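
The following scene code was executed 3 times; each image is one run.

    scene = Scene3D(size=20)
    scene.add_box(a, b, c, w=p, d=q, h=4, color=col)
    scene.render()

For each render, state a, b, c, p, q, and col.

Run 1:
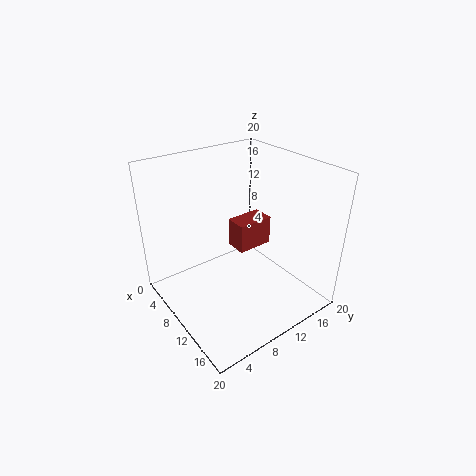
a = 8.5
b = 9.5
c = 8.5
p = 3
q = 5
col = 'brown'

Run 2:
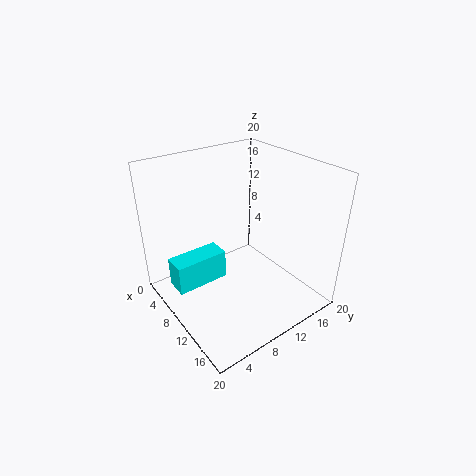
a = 7.5
b = 0.5
c = 5
p = 3
q = 7
col = 'cyan'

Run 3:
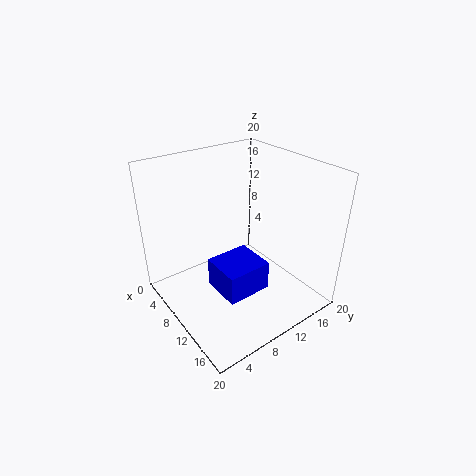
a = 10
b = 5
c = 4.5
p = 5.5
q = 6
col = 'blue'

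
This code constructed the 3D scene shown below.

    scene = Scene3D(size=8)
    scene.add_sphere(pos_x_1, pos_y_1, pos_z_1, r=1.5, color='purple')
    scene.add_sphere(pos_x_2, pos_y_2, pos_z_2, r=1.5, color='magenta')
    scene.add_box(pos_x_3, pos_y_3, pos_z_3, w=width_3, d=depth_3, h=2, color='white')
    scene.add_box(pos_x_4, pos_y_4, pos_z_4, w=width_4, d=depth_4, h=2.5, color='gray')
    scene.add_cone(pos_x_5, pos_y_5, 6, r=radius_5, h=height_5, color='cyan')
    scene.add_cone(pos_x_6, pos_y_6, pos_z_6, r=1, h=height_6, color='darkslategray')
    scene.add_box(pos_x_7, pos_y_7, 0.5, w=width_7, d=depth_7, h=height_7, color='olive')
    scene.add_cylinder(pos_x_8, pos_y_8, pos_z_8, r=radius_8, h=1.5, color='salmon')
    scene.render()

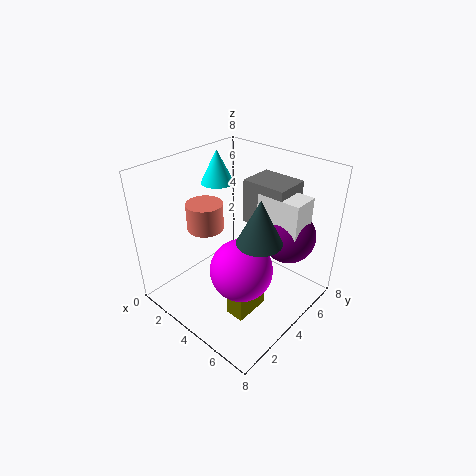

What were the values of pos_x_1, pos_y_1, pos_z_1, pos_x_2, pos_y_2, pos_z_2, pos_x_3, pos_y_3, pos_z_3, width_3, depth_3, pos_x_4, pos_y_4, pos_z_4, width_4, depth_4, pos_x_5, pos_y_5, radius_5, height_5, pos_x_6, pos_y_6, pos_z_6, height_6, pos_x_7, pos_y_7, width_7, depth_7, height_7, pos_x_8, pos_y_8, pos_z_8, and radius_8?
pos_x_1 = 6, pos_y_1 = 6, pos_z_1 = 4, pos_x_2 = 6, pos_y_2 = 2, pos_z_2 = 4, pos_x_3 = 4.5, pos_y_3 = 5, pos_z_3 = 4.5, width_3 = 2.5, depth_3 = 1.5, pos_x_4 = 3.5, pos_y_4 = 5, pos_z_4 = 4.5, width_4 = 2.5, depth_4 = 2, pos_x_5 = 1, pos_y_5 = 5.5, radius_5 = 1, height_5 = 2, pos_x_6 = 7, pos_y_6 = 2, pos_z_6 = 6, height_6 = 2, pos_x_7 = 5, pos_y_7 = 2, width_7 = 1, depth_7 = 2, height_7 = 1.5, pos_x_8 = 2.5, pos_y_8 = 3, pos_z_8 = 4.5, radius_8 = 1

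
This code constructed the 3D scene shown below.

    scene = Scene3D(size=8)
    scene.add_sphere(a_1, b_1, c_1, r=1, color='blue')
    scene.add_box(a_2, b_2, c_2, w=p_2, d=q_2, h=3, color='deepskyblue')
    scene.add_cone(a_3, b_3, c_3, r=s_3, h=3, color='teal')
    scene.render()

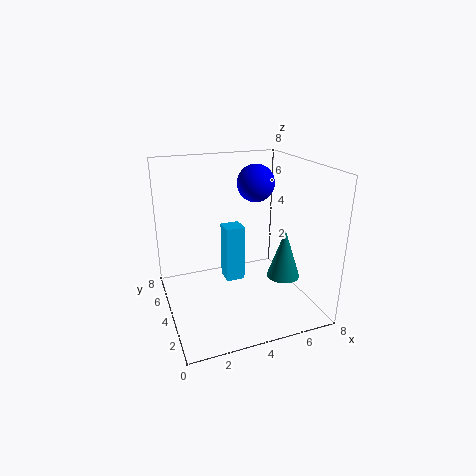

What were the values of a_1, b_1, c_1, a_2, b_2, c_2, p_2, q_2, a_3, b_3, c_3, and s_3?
a_1 = 5
b_1 = 4
c_1 = 7
a_2 = 3
b_2 = 3
c_2 = 2
p_2 = 1
q_2 = 1
a_3 = 7
b_3 = 4
c_3 = 1
s_3 = 1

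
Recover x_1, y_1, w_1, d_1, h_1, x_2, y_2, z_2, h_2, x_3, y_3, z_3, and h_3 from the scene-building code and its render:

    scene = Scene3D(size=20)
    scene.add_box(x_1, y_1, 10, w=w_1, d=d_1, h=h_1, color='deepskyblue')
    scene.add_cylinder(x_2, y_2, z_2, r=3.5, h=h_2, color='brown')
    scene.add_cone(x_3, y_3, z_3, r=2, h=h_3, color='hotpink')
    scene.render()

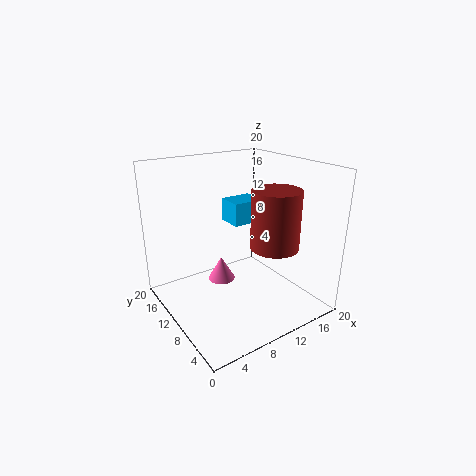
x_1 = 12; y_1 = 13.5; w_1 = 5; d_1 = 4; h_1 = 3.5; x_2 = 15; y_2 = 8; z_2 = 8; h_2 = 8.5; x_3 = 9; y_3 = 13; z_3 = 2.5; h_3 = 3.5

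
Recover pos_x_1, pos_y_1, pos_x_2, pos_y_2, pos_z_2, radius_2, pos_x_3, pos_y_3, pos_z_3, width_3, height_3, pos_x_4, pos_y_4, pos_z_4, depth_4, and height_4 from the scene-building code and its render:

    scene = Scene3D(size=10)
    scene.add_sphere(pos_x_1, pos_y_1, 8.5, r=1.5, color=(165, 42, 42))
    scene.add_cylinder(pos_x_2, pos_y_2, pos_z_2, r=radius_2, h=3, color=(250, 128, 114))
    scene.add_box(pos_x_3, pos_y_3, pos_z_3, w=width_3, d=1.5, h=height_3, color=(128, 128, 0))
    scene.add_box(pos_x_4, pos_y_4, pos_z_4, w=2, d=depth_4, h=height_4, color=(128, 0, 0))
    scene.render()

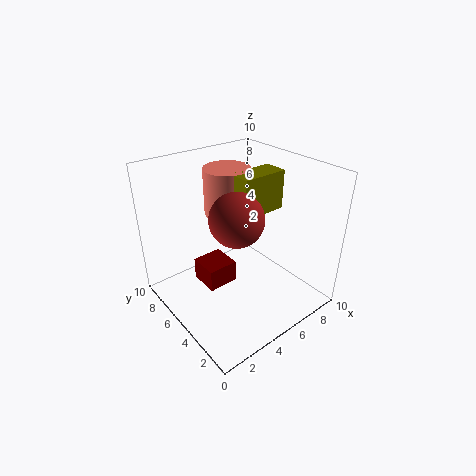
pos_x_1 = 2.5; pos_y_1 = 2; pos_x_2 = 4.5; pos_y_2 = 5.5; pos_z_2 = 7; radius_2 = 1.5; pos_x_3 = 4; pos_y_3 = 3; pos_z_3 = 7.5; width_3 = 3; height_3 = 2.5; pos_x_4 = 2; pos_y_4 = 4; pos_z_4 = 2.5; depth_4 = 2; height_4 = 1.5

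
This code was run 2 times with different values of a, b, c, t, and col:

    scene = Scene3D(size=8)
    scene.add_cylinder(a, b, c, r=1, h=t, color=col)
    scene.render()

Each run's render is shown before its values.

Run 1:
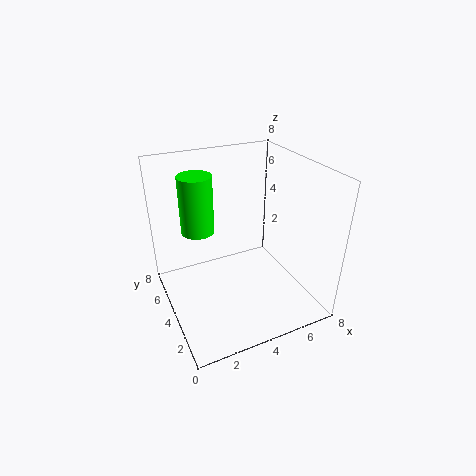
a = 2.5
b = 6.5
c = 3.5
t = 3.5
col = 'lime'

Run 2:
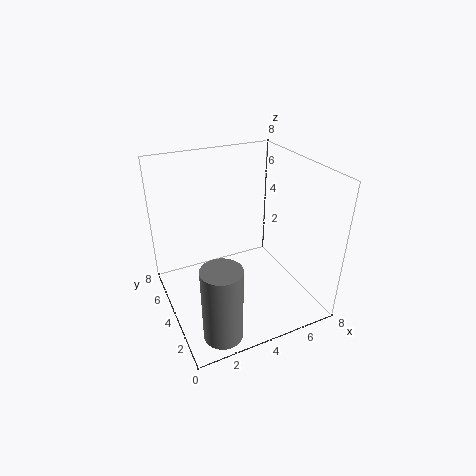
a = 1.75
b = 1
c = 0.5
t = 4
col = 'gray'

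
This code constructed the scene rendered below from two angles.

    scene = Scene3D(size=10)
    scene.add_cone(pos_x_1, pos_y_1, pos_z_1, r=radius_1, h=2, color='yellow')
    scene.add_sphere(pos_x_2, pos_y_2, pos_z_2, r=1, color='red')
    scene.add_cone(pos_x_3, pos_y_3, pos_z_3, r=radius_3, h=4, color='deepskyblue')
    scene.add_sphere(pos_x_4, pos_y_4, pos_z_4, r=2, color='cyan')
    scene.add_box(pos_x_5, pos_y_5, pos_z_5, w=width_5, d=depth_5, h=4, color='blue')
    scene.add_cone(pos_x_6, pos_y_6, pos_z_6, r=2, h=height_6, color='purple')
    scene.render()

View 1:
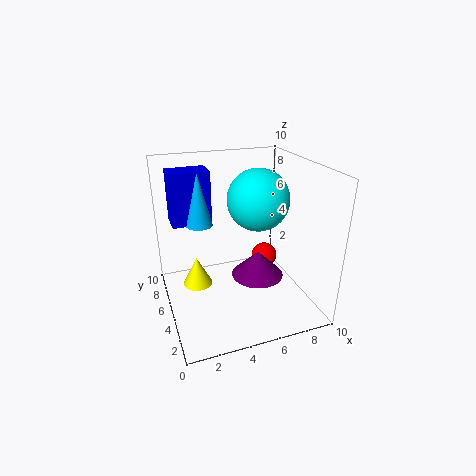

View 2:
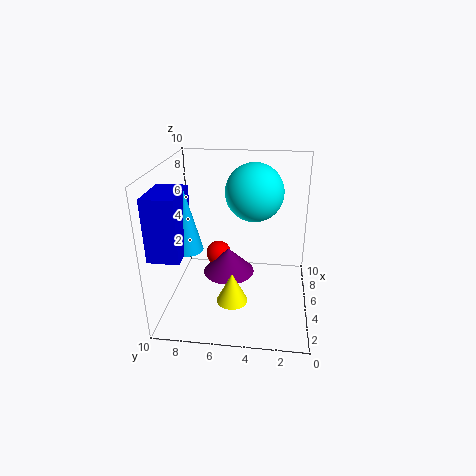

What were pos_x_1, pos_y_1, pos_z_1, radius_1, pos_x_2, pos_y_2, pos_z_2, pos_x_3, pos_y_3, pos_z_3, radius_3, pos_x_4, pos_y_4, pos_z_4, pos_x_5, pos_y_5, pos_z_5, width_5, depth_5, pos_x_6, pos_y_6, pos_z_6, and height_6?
pos_x_1 = 2, pos_y_1 = 5, pos_z_1 = 2, radius_1 = 1, pos_x_2 = 8, pos_y_2 = 7, pos_z_2 = 2, pos_x_3 = 3, pos_y_3 = 8, pos_z_3 = 5, radius_3 = 1, pos_x_4 = 6, pos_y_4 = 4, pos_z_4 = 8, pos_x_5 = 1, pos_y_5 = 8, pos_z_5 = 5, width_5 = 3, depth_5 = 2, pos_x_6 = 7, pos_y_6 = 6, pos_z_6 = 1, height_6 = 2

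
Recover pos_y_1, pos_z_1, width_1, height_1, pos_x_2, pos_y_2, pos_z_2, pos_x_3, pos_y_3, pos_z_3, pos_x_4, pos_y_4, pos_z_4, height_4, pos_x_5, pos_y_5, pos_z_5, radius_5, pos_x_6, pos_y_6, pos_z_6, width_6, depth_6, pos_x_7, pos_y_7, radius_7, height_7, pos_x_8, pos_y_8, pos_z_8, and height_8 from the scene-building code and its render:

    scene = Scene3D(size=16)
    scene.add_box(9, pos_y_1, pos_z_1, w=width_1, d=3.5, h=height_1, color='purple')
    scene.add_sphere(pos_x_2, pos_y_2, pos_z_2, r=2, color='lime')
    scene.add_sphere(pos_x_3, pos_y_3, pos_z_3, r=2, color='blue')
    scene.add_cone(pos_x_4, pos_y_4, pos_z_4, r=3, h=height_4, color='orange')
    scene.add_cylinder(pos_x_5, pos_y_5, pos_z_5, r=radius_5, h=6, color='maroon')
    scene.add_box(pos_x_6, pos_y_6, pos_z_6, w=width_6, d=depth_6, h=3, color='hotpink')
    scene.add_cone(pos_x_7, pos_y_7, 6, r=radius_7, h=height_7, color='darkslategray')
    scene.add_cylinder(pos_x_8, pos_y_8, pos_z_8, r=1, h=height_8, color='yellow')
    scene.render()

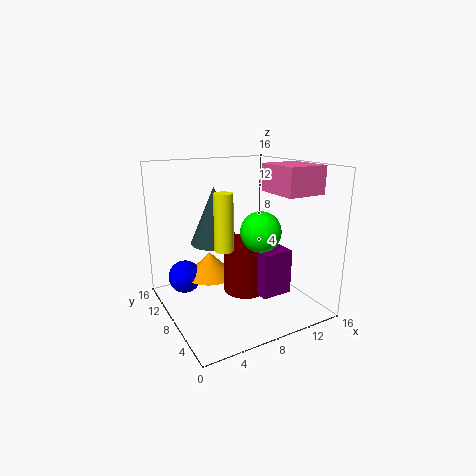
pos_y_1 = 4; pos_z_1 = 2; width_1 = 3.5; height_1 = 5; pos_x_2 = 8; pos_y_2 = 3.5; pos_z_2 = 10; pos_x_3 = 3.5; pos_y_3 = 13.5; pos_z_3 = 2; pos_x_4 = 6.5; pos_y_4 = 12.5; pos_z_4 = 2; height_4 = 3; pos_x_5 = 9; pos_y_5 = 8; pos_z_5 = 1.5; radius_5 = 2.5; pos_x_6 = 11; pos_y_6 = 3; pos_z_6 = 13; width_6 = 4.5; depth_6 = 5; pos_x_7 = 7.5; pos_y_7 = 13; radius_7 = 3; height_7 = 7; pos_x_8 = 5.5; pos_y_8 = 6.5; pos_z_8 = 7.5; height_8 = 6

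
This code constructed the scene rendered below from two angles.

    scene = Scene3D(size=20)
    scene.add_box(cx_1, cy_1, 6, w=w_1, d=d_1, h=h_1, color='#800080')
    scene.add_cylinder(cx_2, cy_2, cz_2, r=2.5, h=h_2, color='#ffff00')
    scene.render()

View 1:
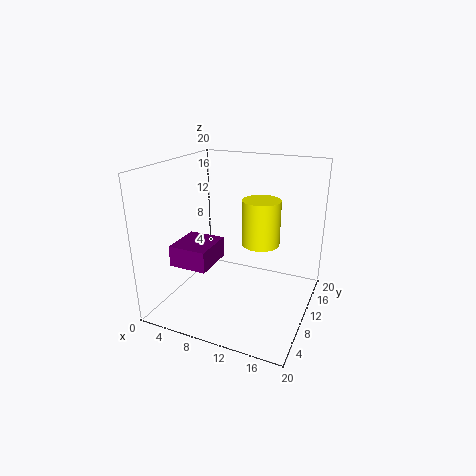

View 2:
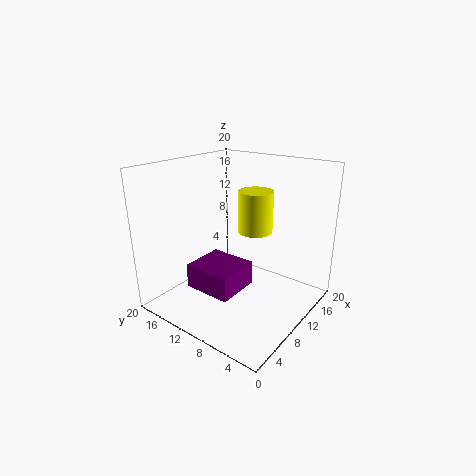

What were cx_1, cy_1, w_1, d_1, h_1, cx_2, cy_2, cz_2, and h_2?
cx_1 = 1.5
cy_1 = 5.5
w_1 = 5.5
d_1 = 6
h_1 = 3
cx_2 = 13.5
cy_2 = 9.5
cz_2 = 10
h_2 = 6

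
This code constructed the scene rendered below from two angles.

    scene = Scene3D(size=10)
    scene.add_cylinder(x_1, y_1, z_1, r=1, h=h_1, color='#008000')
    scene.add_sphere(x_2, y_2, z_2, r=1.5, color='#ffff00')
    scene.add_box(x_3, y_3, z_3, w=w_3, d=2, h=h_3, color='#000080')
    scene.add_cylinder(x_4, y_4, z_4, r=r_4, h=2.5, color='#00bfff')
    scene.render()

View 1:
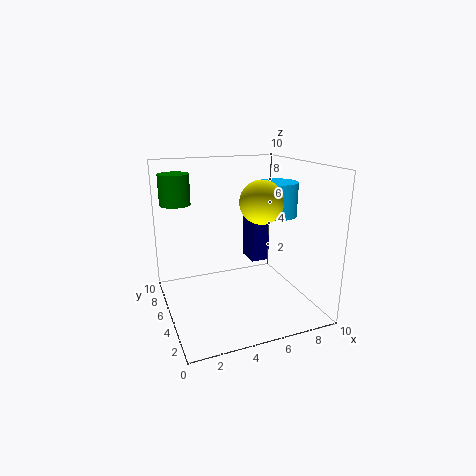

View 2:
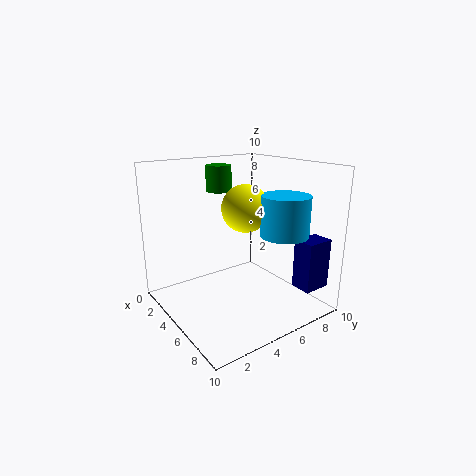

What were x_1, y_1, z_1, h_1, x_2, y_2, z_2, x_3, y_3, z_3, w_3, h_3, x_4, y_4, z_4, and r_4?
x_1 = 1
y_1 = 6
z_1 = 7.5
h_1 = 2
x_2 = 6.5
y_2 = 4.5
z_2 = 7.5
x_3 = 7.5
y_3 = 8
z_3 = 1.5
w_3 = 1.5
h_3 = 3.5
x_4 = 8.5
y_4 = 6
z_4 = 6
r_4 = 1.5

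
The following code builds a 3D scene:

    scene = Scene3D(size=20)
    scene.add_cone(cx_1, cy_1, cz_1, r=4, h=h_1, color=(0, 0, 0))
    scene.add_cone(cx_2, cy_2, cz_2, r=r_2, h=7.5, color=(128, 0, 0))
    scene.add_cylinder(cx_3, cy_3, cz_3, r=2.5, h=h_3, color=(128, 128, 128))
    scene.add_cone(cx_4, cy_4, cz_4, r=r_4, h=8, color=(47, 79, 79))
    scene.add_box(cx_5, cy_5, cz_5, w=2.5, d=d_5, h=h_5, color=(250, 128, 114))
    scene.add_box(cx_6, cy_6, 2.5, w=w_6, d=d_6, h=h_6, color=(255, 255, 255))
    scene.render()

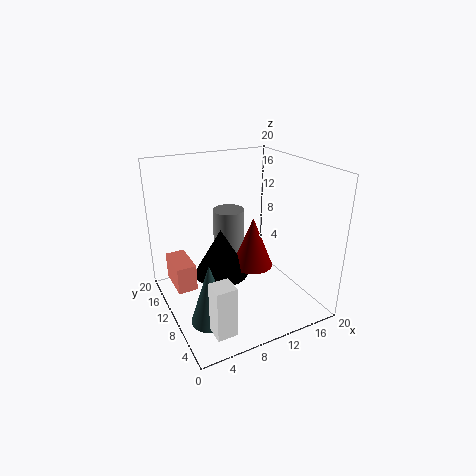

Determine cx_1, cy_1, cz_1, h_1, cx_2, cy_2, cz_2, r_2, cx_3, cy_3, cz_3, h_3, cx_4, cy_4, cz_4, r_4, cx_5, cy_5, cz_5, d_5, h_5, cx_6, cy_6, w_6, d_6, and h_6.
cx_1 = 8.5, cy_1 = 12.5, cz_1 = 3.5, h_1 = 7, cx_2 = 13, cy_2 = 11, cz_2 = 4.5, r_2 = 3, cx_3 = 12, cy_3 = 17, cz_3 = 3, h_3 = 8.5, cx_4 = 3.5, cy_4 = 5, cz_4 = 2, r_4 = 2.5, cx_5 = 0.5, cy_5 = 8, cz_5 = 5, d_5 = 5, h_5 = 3.5, cx_6 = 2.5, cy_6 = 0.5, w_6 = 2.5, d_6 = 2.5, h_6 = 6.5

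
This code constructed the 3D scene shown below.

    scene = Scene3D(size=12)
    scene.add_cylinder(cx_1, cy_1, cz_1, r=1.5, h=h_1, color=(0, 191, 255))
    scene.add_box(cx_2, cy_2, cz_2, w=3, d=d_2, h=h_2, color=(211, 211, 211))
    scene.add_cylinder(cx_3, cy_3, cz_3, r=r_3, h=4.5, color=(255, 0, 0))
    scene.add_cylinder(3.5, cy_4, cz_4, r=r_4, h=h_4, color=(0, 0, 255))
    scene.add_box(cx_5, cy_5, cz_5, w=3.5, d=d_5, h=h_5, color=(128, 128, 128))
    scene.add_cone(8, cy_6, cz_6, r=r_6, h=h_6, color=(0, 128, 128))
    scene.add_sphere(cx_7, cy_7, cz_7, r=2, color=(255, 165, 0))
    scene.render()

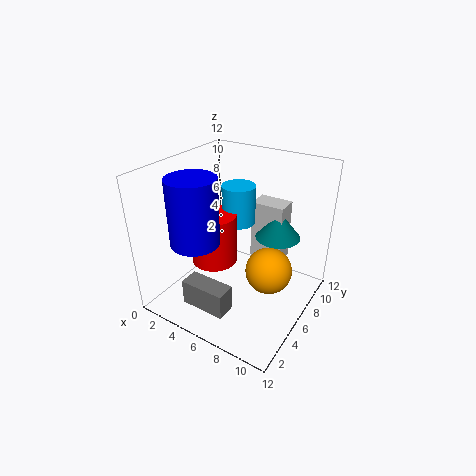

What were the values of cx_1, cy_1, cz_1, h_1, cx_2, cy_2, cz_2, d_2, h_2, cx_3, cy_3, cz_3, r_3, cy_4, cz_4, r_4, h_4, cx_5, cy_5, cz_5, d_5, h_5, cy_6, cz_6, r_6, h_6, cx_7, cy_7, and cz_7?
cx_1 = 4.5
cy_1 = 8.5
cz_1 = 6
h_1 = 3.5
cx_2 = 5.5
cy_2 = 9
cz_2 = 2.5
d_2 = 2
h_2 = 5.5
cx_3 = 3.5
cy_3 = 6
cz_3 = 3
r_3 = 2
cy_4 = 3.5
cz_4 = 6
r_4 = 2
h_4 = 5.5
cx_5 = 4.5
cy_5 = 0.5
cz_5 = 2.5
d_5 = 1.5
h_5 = 2
cy_6 = 9.5
cz_6 = 5
r_6 = 2
h_6 = 2.5
cx_7 = 8.5
cy_7 = 7
cz_7 = 3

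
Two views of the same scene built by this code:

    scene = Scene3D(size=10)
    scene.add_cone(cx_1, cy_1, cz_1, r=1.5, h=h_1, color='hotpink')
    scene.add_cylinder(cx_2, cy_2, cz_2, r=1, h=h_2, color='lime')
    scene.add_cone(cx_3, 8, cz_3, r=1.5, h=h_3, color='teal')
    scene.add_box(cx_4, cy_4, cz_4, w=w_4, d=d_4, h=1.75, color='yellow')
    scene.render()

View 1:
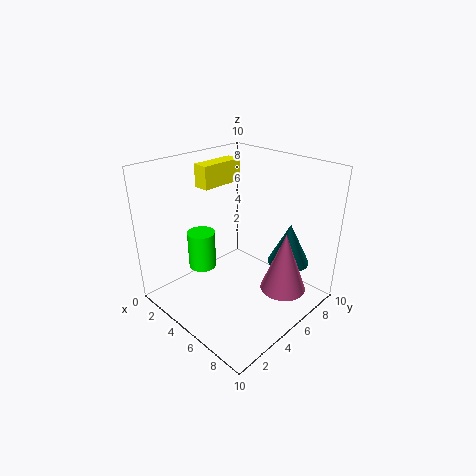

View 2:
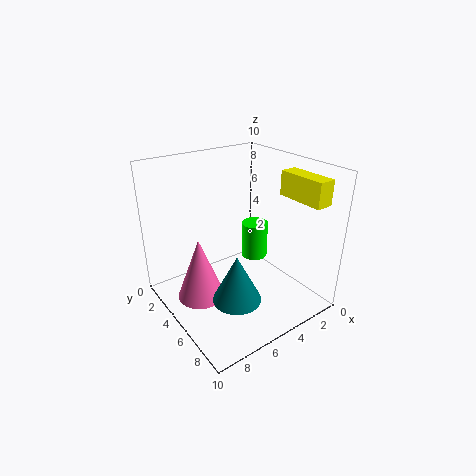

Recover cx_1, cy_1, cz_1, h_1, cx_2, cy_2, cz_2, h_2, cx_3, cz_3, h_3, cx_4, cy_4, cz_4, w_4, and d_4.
cx_1 = 8.5; cy_1 = 5.75; cz_1 = 2.25; h_1 = 4; cx_2 = 2.5; cy_2 = 3.75; cz_2 = 2.25; h_2 = 2.75; cx_3 = 7.25; cz_3 = 2.75; h_3 = 3; cx_4 = 0.25; cy_4 = 5.25; cz_4 = 7.5; w_4 = 1.25; d_4 = 3.5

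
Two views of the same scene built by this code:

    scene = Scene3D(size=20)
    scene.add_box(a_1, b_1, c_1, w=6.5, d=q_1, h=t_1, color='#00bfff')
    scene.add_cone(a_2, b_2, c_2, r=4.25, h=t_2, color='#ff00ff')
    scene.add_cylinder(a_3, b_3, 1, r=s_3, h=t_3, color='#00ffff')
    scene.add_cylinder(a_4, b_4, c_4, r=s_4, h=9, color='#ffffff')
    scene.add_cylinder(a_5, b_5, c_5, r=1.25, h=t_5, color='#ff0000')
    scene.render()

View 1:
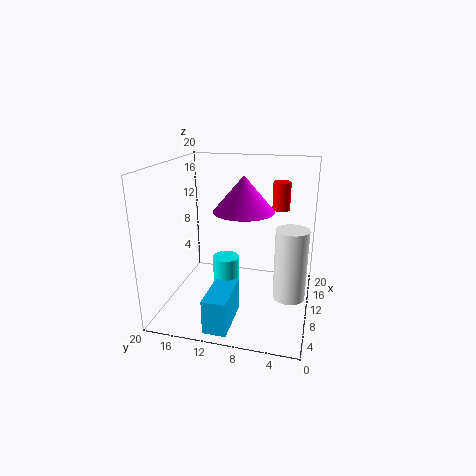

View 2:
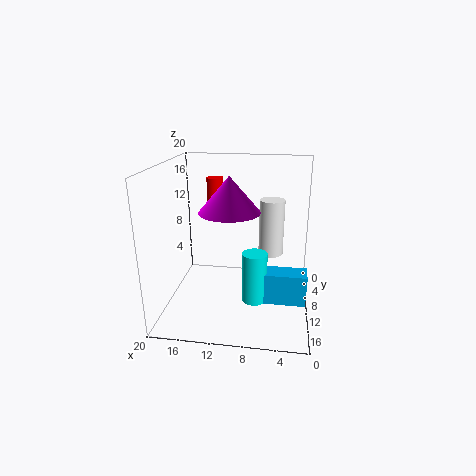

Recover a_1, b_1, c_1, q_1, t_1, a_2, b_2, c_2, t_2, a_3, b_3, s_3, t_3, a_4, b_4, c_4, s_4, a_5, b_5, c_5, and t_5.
a_1 = 0.25
b_1 = 9
c_1 = 1
q_1 = 3
t_1 = 4.5
a_2 = 11.25
b_2 = 9.5
c_2 = 13.5
t_2 = 5
a_3 = 7.5
b_3 = 11
s_3 = 1.75
t_3 = 7.25
a_4 = 5.75
b_4 = 2.25
c_4 = 4.5
s_4 = 2
a_5 = 14.25
b_5 = 4.75
c_5 = 13.25
t_5 = 4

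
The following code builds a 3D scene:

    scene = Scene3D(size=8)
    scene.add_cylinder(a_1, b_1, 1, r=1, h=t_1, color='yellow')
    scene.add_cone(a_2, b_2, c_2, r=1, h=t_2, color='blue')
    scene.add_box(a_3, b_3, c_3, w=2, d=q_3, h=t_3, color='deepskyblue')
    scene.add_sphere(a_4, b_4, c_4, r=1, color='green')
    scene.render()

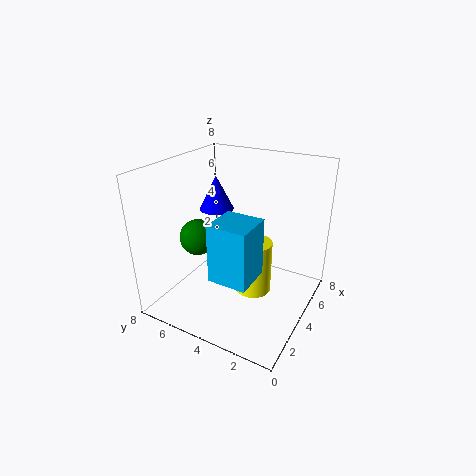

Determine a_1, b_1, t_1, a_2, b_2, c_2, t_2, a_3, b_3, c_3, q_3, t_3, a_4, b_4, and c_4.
a_1 = 4, b_1 = 3, t_1 = 3, a_2 = 5, b_2 = 6, c_2 = 5, t_2 = 2, a_3 = 1, b_3 = 2, c_3 = 3, q_3 = 2, t_3 = 3, a_4 = 3, b_4 = 6, c_4 = 4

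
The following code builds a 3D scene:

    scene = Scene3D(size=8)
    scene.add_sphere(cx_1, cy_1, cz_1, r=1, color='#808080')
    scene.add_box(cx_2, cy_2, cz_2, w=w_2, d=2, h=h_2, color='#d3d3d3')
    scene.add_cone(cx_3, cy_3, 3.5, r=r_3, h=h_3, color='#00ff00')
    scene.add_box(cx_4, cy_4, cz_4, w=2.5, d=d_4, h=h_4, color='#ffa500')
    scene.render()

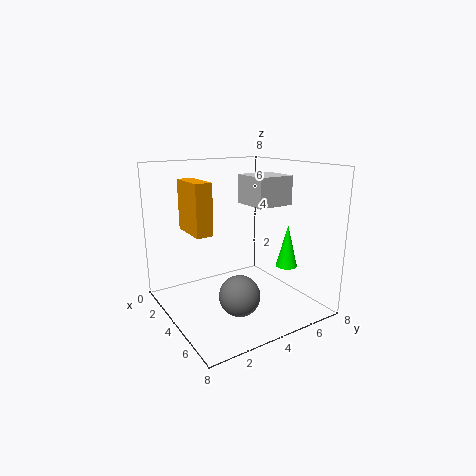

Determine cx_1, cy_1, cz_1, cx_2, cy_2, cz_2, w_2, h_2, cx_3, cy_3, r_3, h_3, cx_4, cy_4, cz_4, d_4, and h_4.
cx_1 = 6.5, cy_1 = 2.5, cz_1 = 2, cx_2 = 4, cy_2 = 4, cz_2 = 6, w_2 = 2, h_2 = 1.5, cx_3 = 7.5, cy_3 = 4.5, r_3 = 0.5, h_3 = 2, cx_4 = 0.5, cy_4 = 2, cz_4 = 4, d_4 = 1, h_4 = 3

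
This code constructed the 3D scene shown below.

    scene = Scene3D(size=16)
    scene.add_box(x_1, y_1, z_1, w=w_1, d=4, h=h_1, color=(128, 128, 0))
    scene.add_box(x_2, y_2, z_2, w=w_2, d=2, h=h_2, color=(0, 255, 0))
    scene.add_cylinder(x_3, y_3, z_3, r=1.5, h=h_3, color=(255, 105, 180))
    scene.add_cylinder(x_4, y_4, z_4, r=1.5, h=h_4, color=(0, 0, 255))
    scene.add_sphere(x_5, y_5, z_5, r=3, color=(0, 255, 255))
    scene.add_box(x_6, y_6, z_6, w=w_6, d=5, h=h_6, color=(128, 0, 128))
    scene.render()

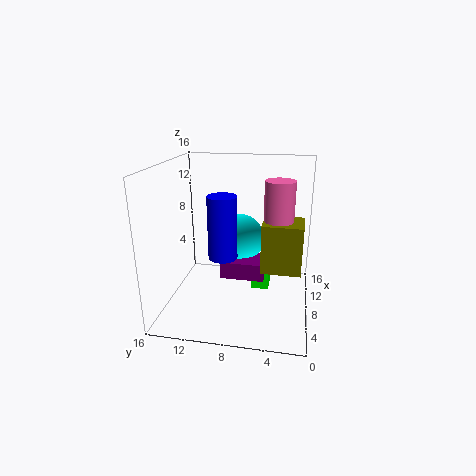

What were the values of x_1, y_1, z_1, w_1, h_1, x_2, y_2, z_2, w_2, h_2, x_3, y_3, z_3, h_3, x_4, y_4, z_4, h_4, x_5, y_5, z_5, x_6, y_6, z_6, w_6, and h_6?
x_1 = 4, y_1 = 1, z_1 = 6, w_1 = 3.5, h_1 = 5, x_2 = 8.5, y_2 = 4.5, z_2 = 1.5, w_2 = 2.5, h_2 = 2, x_3 = 6, y_3 = 3.5, z_3 = 7, h_3 = 8, x_4 = 5, y_4 = 9, z_4 = 7, h_4 = 6.5, x_5 = 11.5, y_5 = 8.5, z_5 = 6.5, x_6 = 7.5, y_6 = 5, z_6 = 3, w_6 = 3.5, h_6 = 2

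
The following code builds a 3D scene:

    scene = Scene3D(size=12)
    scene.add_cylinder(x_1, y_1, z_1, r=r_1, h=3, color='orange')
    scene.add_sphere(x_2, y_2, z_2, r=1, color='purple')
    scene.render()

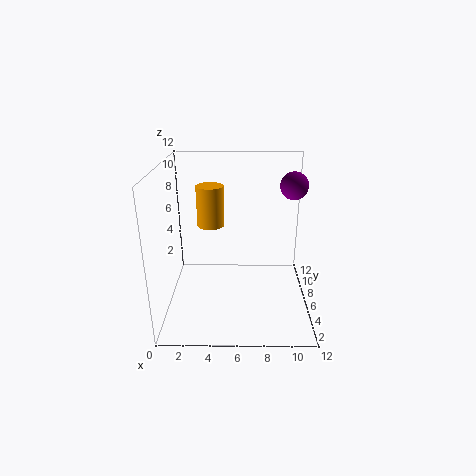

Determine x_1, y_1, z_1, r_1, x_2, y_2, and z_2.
x_1 = 4; y_1 = 4; z_1 = 8; r_1 = 1; x_2 = 10; y_2 = 4; z_2 = 11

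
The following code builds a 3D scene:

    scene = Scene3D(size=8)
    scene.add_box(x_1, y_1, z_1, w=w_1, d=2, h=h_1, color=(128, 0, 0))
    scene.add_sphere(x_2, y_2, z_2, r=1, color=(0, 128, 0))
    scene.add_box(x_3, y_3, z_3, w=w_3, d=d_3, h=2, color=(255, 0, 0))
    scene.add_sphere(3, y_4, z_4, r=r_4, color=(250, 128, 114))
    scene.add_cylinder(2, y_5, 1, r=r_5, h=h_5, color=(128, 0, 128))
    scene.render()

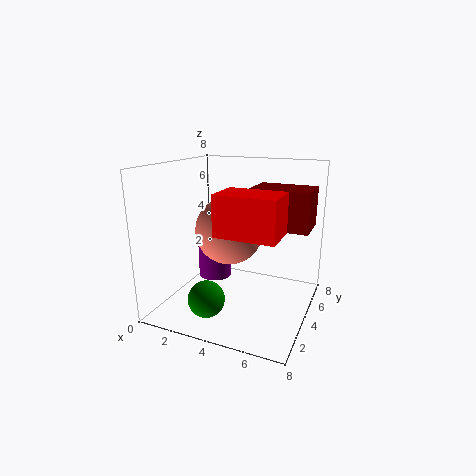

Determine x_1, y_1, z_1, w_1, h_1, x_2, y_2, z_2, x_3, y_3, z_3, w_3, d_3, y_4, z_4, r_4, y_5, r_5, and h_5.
x_1 = 5; y_1 = 3; z_1 = 5; w_1 = 3; h_1 = 2; x_2 = 3; y_2 = 2; z_2 = 1; x_3 = 4; y_3 = 1; z_3 = 5; w_3 = 3; d_3 = 2; y_4 = 5; z_4 = 4; r_4 = 2; y_5 = 5; r_5 = 1; h_5 = 2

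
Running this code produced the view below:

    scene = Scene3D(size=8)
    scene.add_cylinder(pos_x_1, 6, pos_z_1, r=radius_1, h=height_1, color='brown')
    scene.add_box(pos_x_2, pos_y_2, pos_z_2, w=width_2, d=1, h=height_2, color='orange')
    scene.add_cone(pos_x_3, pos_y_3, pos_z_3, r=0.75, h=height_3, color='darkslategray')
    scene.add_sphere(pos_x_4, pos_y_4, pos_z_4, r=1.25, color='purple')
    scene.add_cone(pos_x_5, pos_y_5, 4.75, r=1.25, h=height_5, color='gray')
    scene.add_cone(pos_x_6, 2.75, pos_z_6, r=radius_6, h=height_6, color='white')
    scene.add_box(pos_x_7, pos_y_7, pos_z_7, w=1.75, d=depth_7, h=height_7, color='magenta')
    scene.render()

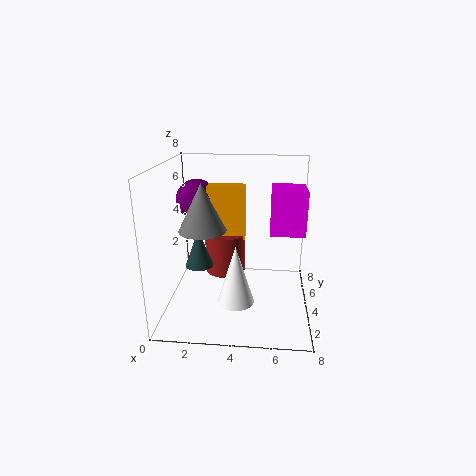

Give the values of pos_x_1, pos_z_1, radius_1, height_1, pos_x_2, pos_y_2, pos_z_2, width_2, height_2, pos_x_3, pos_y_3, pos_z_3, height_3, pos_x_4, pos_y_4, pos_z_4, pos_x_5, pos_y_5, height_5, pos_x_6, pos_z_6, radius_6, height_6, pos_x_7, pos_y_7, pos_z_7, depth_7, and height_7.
pos_x_1 = 3, pos_z_1 = 1, radius_1 = 1.25, height_1 = 2.5, pos_x_2 = 2, pos_y_2 = 5.5, pos_z_2 = 3.25, width_2 = 2.25, height_2 = 3.25, pos_x_3 = 2, pos_y_3 = 3, pos_z_3 = 2.75, height_3 = 2, pos_x_4 = 1.25, pos_y_4 = 6.25, pos_z_4 = 5.5, pos_x_5 = 2.25, pos_y_5 = 3, height_5 = 2.5, pos_x_6 = 4, pos_z_6 = 0.75, radius_6 = 1, height_6 = 3.25, pos_x_7 = 5.75, pos_y_7 = 2.5, pos_z_7 = 4.75, depth_7 = 2, height_7 = 2.25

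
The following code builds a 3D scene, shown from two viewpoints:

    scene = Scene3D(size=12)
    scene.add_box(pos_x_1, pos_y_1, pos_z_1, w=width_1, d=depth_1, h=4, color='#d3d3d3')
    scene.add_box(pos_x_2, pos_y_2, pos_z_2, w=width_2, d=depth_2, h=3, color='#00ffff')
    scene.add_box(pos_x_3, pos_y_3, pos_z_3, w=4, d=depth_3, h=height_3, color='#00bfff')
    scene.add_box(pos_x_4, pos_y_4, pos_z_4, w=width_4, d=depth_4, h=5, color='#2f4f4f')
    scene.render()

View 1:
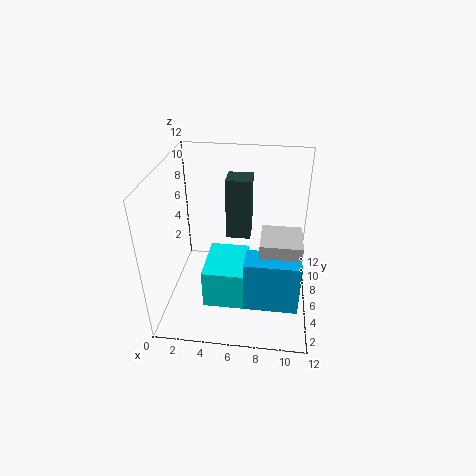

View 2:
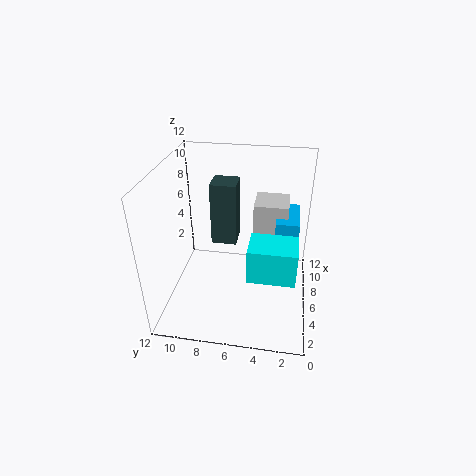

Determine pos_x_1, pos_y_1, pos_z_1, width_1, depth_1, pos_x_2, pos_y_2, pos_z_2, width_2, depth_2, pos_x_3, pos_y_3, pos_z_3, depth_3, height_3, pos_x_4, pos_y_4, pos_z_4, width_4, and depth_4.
pos_x_1 = 8; pos_y_1 = 2; pos_z_1 = 4; width_1 = 3; depth_1 = 3; pos_x_2 = 4; pos_y_2 = 1; pos_z_2 = 3; width_2 = 3; depth_2 = 4; pos_x_3 = 7; pos_y_3 = 1; pos_z_3 = 3; depth_3 = 2; height_3 = 4; pos_x_4 = 5; pos_y_4 = 6; pos_z_4 = 6; width_4 = 2; depth_4 = 2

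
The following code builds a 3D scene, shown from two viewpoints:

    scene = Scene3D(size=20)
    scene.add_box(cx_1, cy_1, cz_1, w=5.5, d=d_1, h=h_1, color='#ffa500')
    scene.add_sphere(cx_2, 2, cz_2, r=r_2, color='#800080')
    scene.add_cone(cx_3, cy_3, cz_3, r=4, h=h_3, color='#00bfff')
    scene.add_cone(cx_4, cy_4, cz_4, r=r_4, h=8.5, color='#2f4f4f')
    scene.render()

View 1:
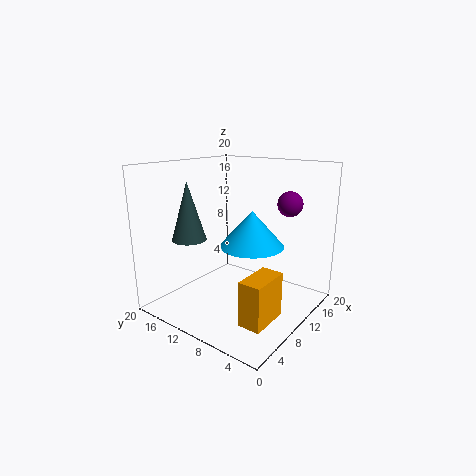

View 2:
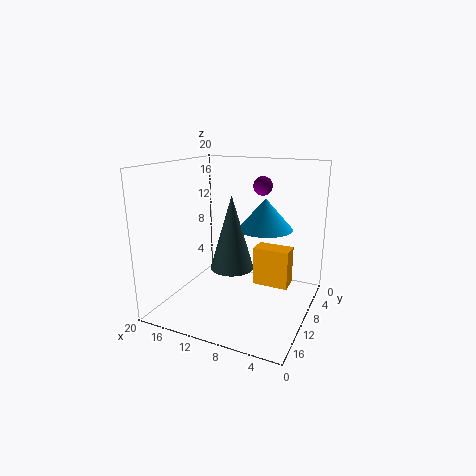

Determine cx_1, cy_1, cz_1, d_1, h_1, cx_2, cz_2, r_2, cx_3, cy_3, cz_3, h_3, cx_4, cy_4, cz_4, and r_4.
cx_1 = 4
cy_1 = 2.5
cz_1 = 1
d_1 = 3
h_1 = 6
cx_2 = 9.5
cz_2 = 16
r_2 = 1.5
cx_3 = 7.5
cy_3 = 6
cz_3 = 10.5
h_3 = 4.5
cx_4 = 7.5
cy_4 = 17
cz_4 = 9
r_4 = 2.5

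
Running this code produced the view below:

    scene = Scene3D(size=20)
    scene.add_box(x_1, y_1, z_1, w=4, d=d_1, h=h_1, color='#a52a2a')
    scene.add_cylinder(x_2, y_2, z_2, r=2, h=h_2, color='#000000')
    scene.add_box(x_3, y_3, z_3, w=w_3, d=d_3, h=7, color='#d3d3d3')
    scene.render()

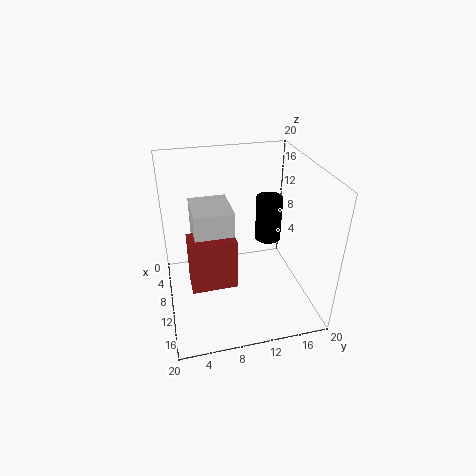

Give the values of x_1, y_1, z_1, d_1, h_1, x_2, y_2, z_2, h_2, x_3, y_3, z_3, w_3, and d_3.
x_1 = 8, y_1 = 3, z_1 = 3, d_1 = 6.5, h_1 = 7.5, x_2 = 5.5, y_2 = 16, z_2 = 6.5, h_2 = 7, x_3 = 4, y_3 = 4, z_3 = 7, w_3 = 6.5, d_3 = 5.5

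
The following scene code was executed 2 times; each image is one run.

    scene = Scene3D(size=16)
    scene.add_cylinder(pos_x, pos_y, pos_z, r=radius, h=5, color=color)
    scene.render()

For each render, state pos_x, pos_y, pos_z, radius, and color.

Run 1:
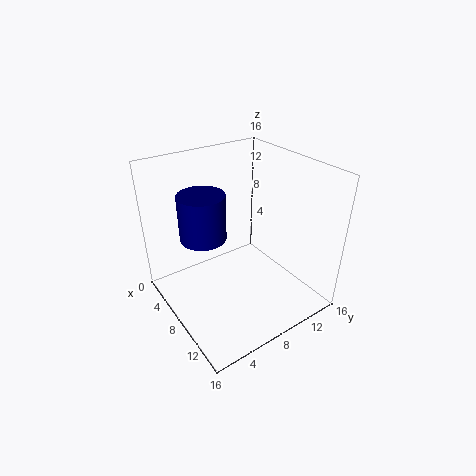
pos_x = 6.5; pos_y = 4.5; pos_z = 8.5; radius = 2.5; color = 'navy'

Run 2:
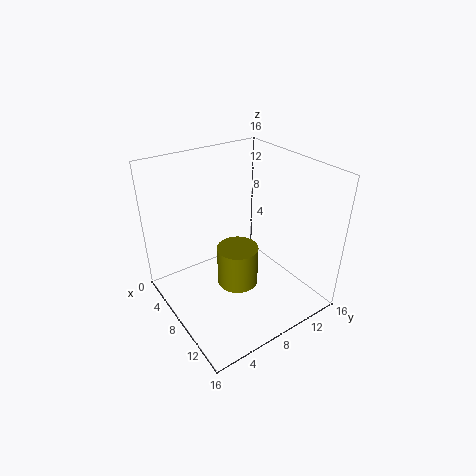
pos_x = 6.5; pos_y = 9; pos_z = 0.5; radius = 2.5; color = 'olive'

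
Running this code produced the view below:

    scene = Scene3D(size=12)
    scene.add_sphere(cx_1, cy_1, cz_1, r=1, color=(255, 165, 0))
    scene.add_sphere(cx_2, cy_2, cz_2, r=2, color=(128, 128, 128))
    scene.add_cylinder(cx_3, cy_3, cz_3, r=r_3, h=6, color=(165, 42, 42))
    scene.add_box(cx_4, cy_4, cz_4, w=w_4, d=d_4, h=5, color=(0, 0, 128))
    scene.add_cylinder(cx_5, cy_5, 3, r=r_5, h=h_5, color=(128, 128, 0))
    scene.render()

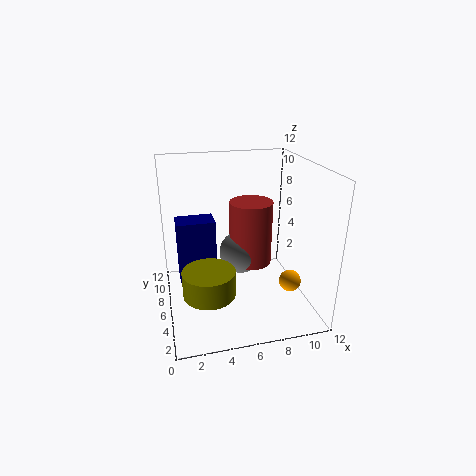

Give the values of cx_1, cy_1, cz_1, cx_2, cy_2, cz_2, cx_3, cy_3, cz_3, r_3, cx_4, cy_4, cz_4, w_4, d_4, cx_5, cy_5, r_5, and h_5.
cx_1 = 11
cy_1 = 6
cz_1 = 1
cx_2 = 7
cy_2 = 9
cz_2 = 3
cx_3 = 8
cy_3 = 9
cz_3 = 2
r_3 = 2
cx_4 = 1
cy_4 = 5
cz_4 = 3
w_4 = 3
d_4 = 2
cx_5 = 3
cy_5 = 3
r_5 = 2
h_5 = 2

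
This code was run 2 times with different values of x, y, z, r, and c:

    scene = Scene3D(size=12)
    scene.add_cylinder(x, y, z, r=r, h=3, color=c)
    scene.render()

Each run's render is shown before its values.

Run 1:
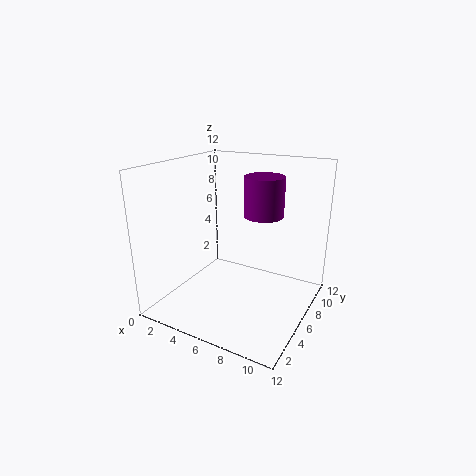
x = 8.5
y = 5.5
z = 8.5
r = 1.5
c = 'purple'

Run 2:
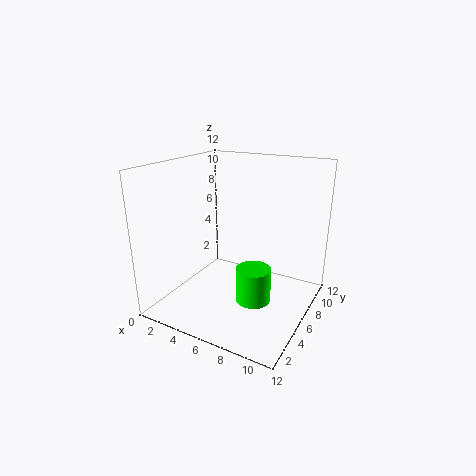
x = 7.5
y = 6
z = 0.5
r = 1.5
c = 'lime'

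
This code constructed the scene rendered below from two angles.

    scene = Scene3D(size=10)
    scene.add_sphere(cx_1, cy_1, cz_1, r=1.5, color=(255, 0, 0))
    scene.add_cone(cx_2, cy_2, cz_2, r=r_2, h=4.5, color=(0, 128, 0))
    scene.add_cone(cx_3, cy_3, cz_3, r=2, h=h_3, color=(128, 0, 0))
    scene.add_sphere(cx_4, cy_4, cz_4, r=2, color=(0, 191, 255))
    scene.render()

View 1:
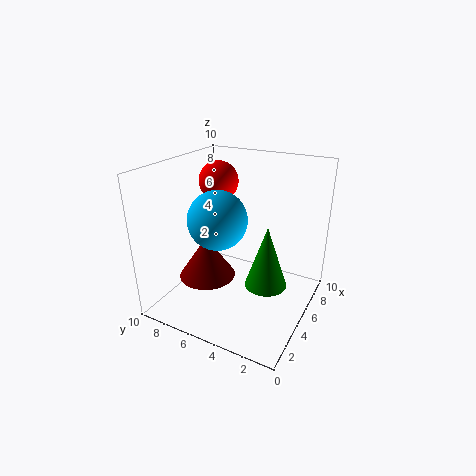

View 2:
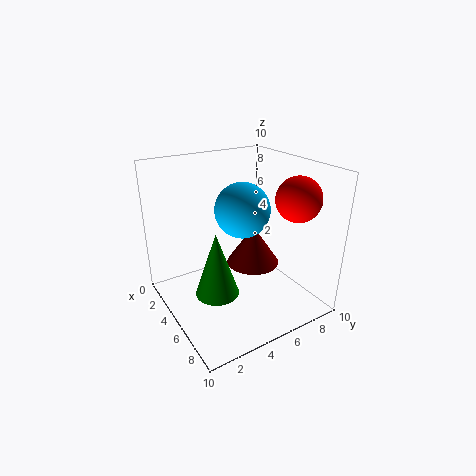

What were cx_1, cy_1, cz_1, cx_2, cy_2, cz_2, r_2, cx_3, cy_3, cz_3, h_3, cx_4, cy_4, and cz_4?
cx_1 = 7.5
cy_1 = 8
cz_1 = 8
cx_2 = 5.5
cy_2 = 3
cz_2 = 1.5
r_2 = 1.5
cx_3 = 4
cy_3 = 7
cz_3 = 2
h_3 = 3
cx_4 = 4
cy_4 = 6
cz_4 = 6.5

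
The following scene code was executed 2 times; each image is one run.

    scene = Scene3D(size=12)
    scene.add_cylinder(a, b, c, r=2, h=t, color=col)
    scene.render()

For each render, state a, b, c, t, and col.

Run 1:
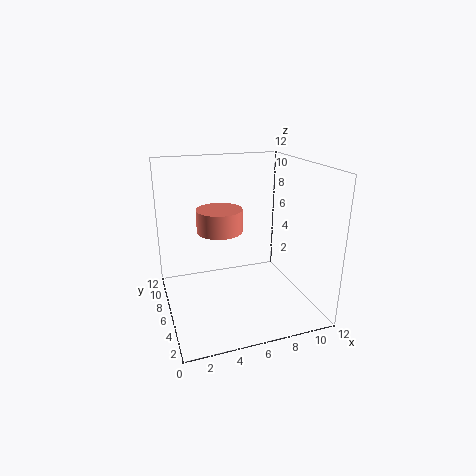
a = 5, b = 8, c = 6, t = 2, col = 'salmon'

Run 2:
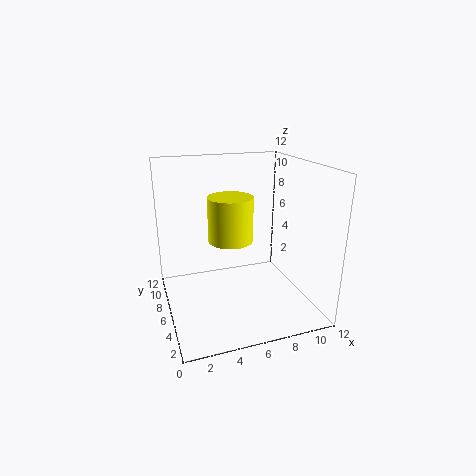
a = 6, b = 8, c = 5, t = 4, col = 'yellow'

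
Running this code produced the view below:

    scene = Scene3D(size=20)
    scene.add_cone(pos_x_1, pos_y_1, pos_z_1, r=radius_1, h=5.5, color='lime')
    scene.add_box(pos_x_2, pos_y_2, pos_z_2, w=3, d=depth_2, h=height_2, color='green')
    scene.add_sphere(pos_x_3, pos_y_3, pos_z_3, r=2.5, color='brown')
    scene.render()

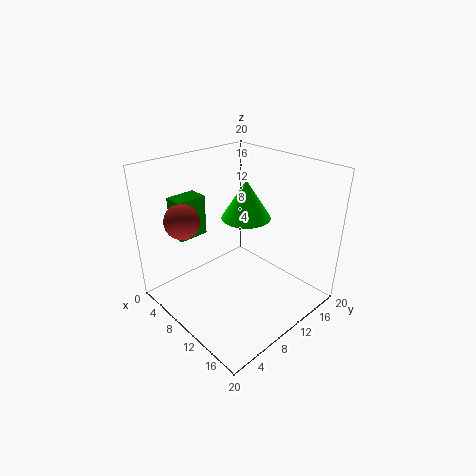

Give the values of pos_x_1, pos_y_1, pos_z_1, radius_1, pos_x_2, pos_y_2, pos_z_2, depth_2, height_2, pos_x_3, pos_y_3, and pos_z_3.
pos_x_1 = 9, pos_y_1 = 12.5, pos_z_1 = 12, radius_1 = 3.5, pos_x_2 = 0.5, pos_y_2 = 5, pos_z_2 = 8.5, depth_2 = 4.5, height_2 = 6, pos_x_3 = 4, pos_y_3 = 5, pos_z_3 = 12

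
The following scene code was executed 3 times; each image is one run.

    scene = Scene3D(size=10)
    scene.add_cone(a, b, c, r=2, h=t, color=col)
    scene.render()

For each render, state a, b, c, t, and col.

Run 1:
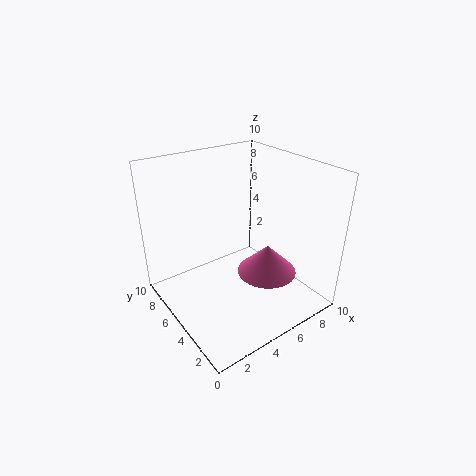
a = 6; b = 3; c = 3; t = 2; col = 'hotpink'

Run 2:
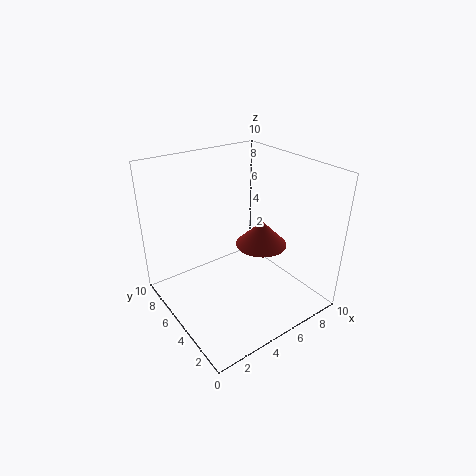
a = 8; b = 6; c = 3; t = 2; col = 'brown'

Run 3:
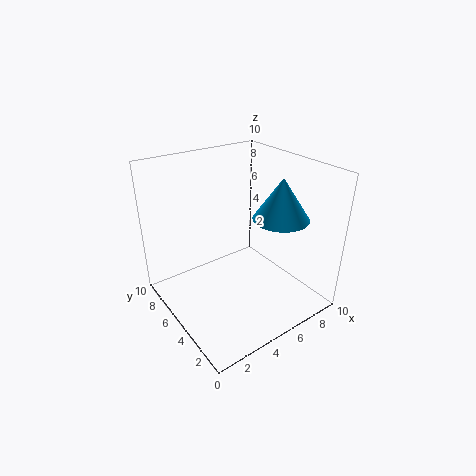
a = 8; b = 4; c = 6; t = 3; col = 'deepskyblue'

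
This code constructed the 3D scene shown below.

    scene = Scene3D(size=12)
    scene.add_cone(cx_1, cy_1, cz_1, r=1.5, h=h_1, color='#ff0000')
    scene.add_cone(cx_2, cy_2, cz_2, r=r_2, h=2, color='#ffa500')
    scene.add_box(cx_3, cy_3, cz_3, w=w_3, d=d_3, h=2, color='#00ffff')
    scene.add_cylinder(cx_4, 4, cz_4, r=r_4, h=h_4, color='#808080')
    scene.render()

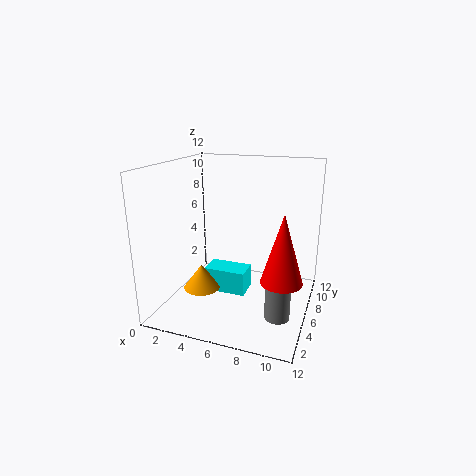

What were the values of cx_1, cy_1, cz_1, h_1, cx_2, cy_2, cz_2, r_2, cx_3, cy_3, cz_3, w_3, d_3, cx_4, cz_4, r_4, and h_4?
cx_1 = 10.5, cy_1 = 2.5, cz_1 = 4.5, h_1 = 5, cx_2 = 3.5, cy_2 = 4, cz_2 = 2, r_2 = 1.5, cx_3 = 3.5, cy_3 = 4.5, cz_3 = 1.5, w_3 = 3.5, d_3 = 2, cx_4 = 10, cz_4 = 0.5, r_4 = 1, h_4 = 3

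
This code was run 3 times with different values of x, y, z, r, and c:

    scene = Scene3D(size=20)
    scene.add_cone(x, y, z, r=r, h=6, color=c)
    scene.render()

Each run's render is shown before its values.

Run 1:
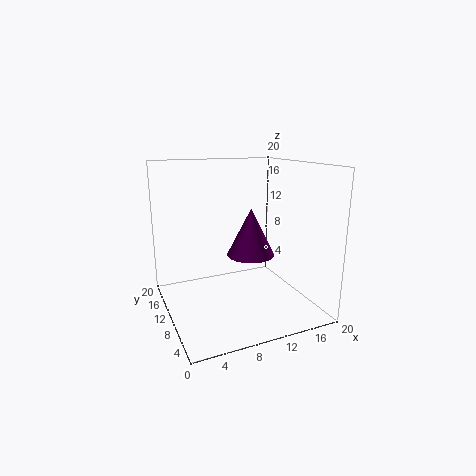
x = 10; y = 6; z = 9; r = 3; c = 'purple'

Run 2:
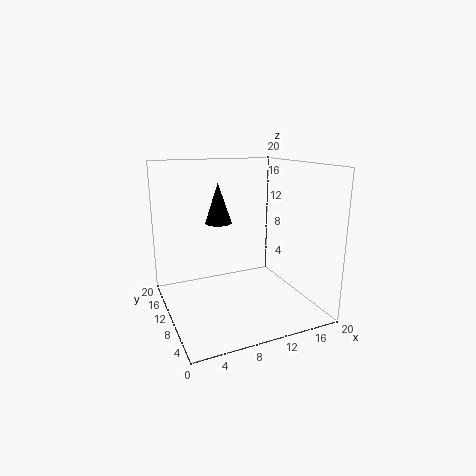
x = 9; y = 15; z = 11; r = 2; c = 'black'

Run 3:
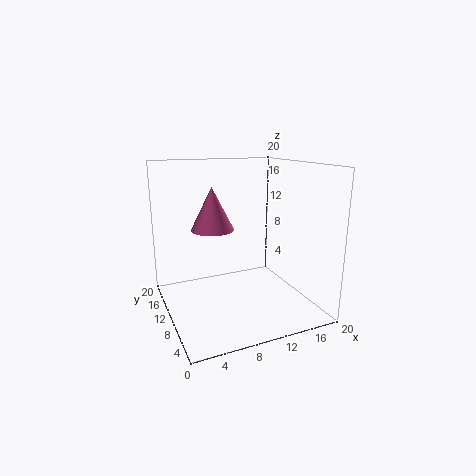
x = 7; y = 12; z = 11; r = 3; c = 'hotpink'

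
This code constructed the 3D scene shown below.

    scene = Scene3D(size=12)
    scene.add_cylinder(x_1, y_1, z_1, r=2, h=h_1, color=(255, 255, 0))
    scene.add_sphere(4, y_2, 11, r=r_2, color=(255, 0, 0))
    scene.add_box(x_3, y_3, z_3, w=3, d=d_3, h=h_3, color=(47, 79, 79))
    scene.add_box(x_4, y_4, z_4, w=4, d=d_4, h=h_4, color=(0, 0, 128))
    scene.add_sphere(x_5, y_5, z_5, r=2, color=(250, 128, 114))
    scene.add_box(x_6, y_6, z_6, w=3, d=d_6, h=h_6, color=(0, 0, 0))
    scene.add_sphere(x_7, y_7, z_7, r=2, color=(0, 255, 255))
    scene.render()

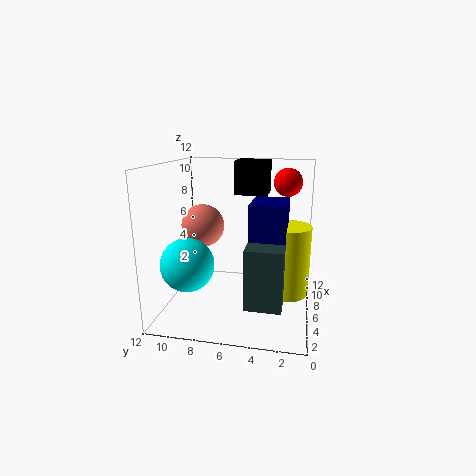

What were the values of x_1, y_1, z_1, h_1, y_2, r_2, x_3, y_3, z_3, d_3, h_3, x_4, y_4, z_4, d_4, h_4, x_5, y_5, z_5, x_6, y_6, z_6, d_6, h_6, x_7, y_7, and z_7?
x_1 = 7
y_1 = 2
z_1 = 1
h_1 = 6
y_2 = 2
r_2 = 1
x_3 = 3
y_3 = 2
z_3 = 1
d_3 = 3
h_3 = 5
x_4 = 5
y_4 = 2
z_4 = 4
d_4 = 3
h_4 = 5
x_5 = 9
y_5 = 10
z_5 = 6
x_6 = 9
y_6 = 4
z_6 = 9
d_6 = 3
h_6 = 3
x_7 = 2
y_7 = 9
z_7 = 5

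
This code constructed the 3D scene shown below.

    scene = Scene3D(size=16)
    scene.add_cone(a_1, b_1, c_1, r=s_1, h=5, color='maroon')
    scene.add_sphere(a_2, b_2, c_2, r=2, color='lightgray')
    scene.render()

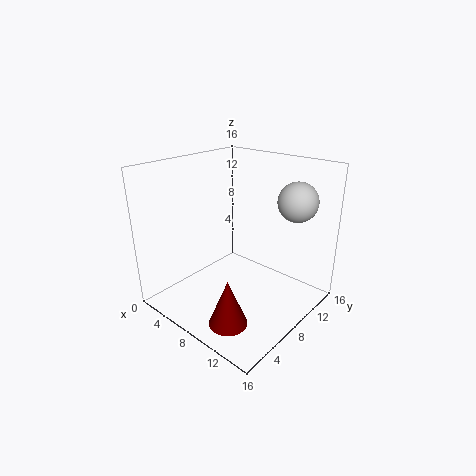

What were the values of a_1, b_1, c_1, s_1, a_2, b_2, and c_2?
a_1 = 11; b_1 = 3; c_1 = 1; s_1 = 2; a_2 = 14; b_2 = 10; c_2 = 13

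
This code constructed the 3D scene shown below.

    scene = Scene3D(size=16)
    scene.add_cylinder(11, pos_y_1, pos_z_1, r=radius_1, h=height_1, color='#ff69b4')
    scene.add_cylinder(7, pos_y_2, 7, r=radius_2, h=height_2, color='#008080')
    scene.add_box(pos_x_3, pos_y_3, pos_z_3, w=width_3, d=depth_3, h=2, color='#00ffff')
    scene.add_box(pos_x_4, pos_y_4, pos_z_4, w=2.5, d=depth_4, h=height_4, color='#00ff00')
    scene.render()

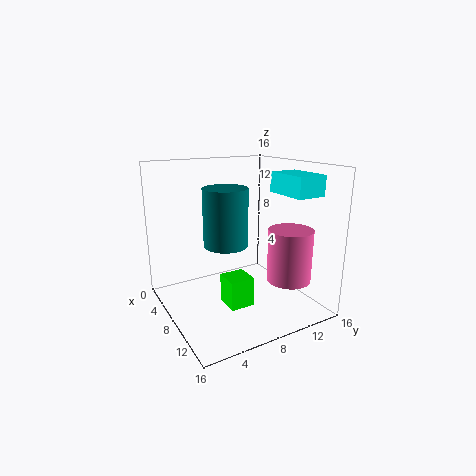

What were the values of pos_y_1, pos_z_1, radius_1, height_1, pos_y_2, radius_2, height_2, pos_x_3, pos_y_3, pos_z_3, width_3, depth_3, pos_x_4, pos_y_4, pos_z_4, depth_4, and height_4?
pos_y_1 = 13
pos_z_1 = 3
radius_1 = 2.5
height_1 = 6
pos_y_2 = 7
radius_2 = 2.5
height_2 = 6.5
pos_x_3 = 11
pos_y_3 = 10
pos_z_3 = 13.5
width_3 = 4.5
depth_3 = 3
pos_x_4 = 10.5
pos_y_4 = 4.5
pos_z_4 = 2.5
depth_4 = 2.5
height_4 = 3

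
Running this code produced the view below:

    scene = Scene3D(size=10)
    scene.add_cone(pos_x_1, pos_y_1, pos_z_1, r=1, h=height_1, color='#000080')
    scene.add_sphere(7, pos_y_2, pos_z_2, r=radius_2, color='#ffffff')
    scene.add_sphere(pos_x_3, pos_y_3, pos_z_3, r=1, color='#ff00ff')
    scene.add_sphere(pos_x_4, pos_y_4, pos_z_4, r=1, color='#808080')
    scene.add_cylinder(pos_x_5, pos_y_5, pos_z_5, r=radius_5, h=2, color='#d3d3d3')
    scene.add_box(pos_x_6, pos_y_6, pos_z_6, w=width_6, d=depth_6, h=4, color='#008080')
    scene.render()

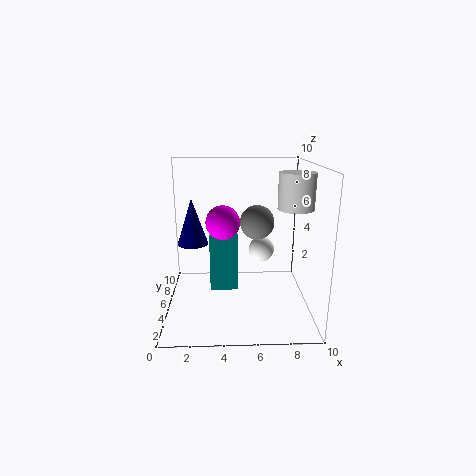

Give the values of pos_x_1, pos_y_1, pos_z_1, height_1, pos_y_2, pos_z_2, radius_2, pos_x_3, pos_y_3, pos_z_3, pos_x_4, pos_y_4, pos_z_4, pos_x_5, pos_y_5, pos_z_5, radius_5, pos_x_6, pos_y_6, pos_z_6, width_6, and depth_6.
pos_x_1 = 2, pos_y_1 = 4, pos_z_1 = 5, height_1 = 3, pos_y_2 = 8, pos_z_2 = 3, radius_2 = 1, pos_x_3 = 4, pos_y_3 = 2, pos_z_3 = 7, pos_x_4 = 6, pos_y_4 = 2, pos_z_4 = 7, pos_x_5 = 8, pos_y_5 = 1, pos_z_5 = 8, radius_5 = 1, pos_x_6 = 3, pos_y_6 = 5, pos_z_6 = 1, width_6 = 2, depth_6 = 2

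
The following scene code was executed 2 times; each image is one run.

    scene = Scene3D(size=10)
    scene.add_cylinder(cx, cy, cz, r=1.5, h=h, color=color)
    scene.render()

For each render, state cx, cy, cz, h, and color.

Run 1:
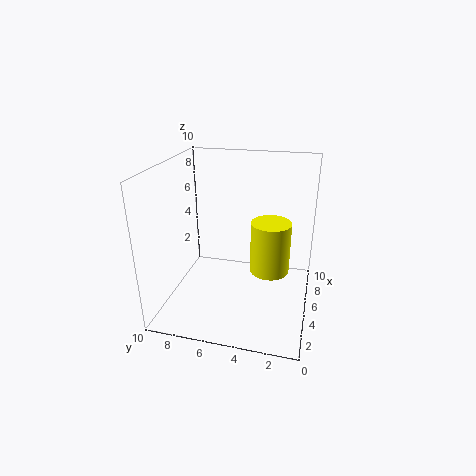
cx = 7; cy = 3; cz = 1.5; h = 4; color = 'yellow'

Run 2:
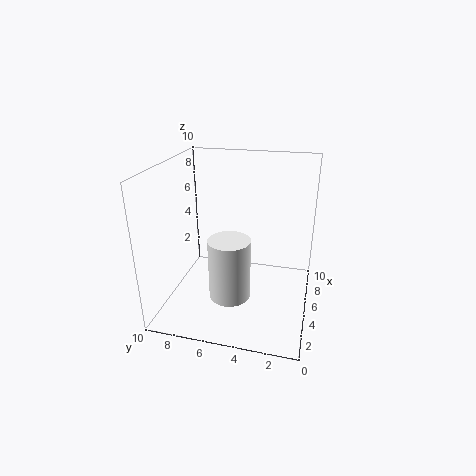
cx = 4.5; cy = 5.5; cz = 0.5; h = 4.5; color = 'white'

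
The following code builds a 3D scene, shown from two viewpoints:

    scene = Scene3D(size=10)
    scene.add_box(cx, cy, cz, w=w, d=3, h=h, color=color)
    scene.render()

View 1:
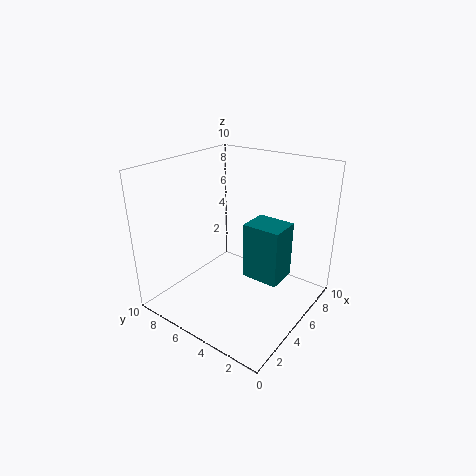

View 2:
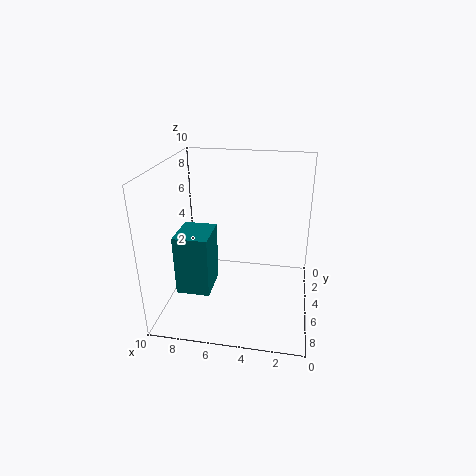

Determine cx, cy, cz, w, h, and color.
cx = 7; cy = 3; cz = 0.5; w = 2.5; h = 4.5; color = 'teal'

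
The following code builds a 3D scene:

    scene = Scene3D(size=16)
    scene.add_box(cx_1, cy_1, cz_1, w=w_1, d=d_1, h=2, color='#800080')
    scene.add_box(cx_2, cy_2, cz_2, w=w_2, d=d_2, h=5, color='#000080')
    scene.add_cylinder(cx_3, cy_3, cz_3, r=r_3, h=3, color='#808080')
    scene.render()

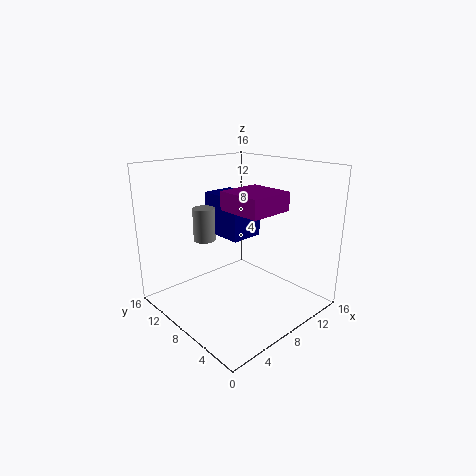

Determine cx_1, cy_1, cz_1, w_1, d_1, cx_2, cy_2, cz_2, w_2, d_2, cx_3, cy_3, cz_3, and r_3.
cx_1 = 6; cy_1 = 3.5; cz_1 = 11.5; w_1 = 5; d_1 = 5; cx_2 = 8.5; cy_2 = 9; cz_2 = 7; w_2 = 4; d_2 = 5.5; cx_3 = 2; cy_3 = 6; cz_3 = 10; r_3 = 1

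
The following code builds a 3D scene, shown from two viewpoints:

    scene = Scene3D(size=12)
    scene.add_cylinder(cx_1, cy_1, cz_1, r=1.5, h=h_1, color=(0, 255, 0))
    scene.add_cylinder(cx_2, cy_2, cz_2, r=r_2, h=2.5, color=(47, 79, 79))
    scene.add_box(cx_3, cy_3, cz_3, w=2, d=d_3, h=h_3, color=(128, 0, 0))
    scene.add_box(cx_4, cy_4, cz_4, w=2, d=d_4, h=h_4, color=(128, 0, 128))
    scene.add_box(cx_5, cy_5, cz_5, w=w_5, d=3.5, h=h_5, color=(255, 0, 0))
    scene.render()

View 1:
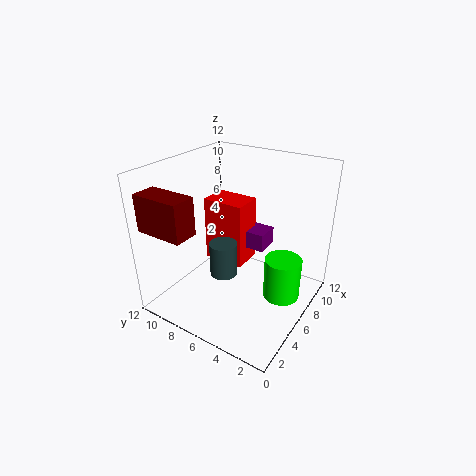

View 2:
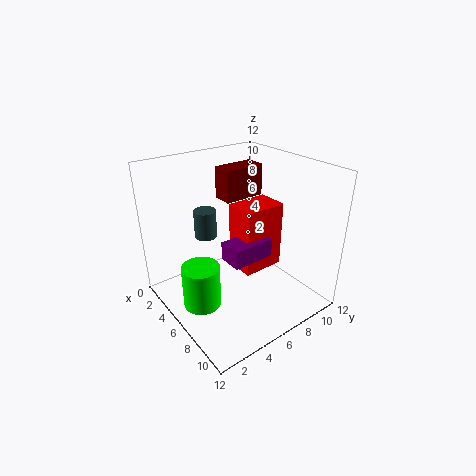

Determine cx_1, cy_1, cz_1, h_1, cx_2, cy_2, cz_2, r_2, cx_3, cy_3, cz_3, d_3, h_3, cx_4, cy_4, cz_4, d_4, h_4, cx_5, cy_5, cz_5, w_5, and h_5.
cx_1 = 6.5, cy_1 = 2, cz_1 = 1.5, h_1 = 3.5, cx_2 = 2.5, cy_2 = 5, cz_2 = 5, r_2 = 1, cx_3 = 0.5, cy_3 = 7.5, cz_3 = 7.5, d_3 = 4, h_3 = 3, cx_4 = 6.5, cy_4 = 4, cz_4 = 5, d_4 = 3.5, h_4 = 1.5, cx_5 = 5.5, cy_5 = 5.5, cz_5 = 3.5, w_5 = 2.5, h_5 = 5.5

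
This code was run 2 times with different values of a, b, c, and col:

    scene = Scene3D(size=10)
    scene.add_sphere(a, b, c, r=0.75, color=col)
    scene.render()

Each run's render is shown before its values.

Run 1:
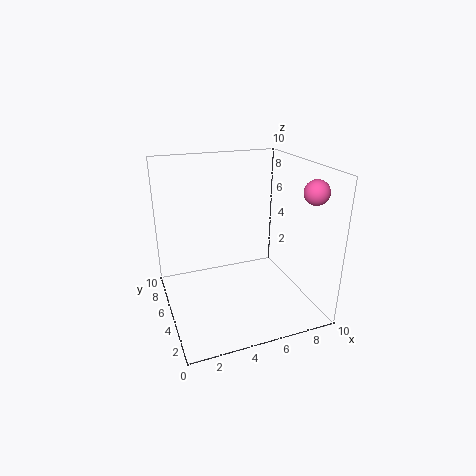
a = 8.25; b = 1; c = 9; col = 'hotpink'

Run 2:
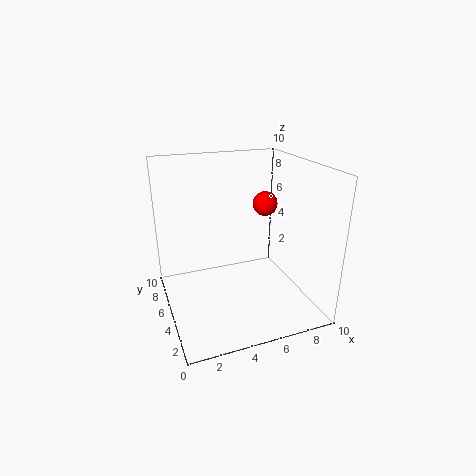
a = 6; b = 3; c = 8; col = 'red'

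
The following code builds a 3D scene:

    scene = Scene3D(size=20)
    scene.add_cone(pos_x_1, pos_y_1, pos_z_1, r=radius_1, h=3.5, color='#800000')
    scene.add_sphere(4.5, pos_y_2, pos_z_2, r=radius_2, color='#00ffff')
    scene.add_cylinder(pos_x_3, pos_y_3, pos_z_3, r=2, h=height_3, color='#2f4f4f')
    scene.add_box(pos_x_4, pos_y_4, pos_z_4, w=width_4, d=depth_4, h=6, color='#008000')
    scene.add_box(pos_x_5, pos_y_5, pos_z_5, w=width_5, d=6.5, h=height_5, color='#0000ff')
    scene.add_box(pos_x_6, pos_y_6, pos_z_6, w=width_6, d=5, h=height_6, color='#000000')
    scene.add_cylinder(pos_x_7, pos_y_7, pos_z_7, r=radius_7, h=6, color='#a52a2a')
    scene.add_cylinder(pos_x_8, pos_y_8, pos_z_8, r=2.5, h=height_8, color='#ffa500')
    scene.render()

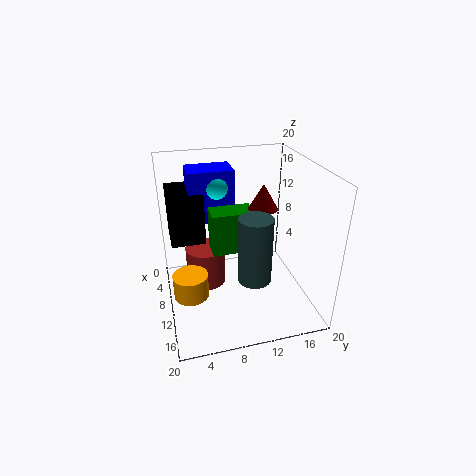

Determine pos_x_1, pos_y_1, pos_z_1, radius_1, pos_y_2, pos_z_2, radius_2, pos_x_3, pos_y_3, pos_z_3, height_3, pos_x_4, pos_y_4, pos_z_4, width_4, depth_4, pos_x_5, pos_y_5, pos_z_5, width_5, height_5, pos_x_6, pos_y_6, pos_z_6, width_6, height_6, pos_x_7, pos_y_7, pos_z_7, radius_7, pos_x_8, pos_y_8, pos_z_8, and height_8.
pos_x_1 = 10; pos_y_1 = 13.5; pos_z_1 = 14; radius_1 = 2; pos_y_2 = 8; pos_z_2 = 16; radius_2 = 2.5; pos_x_3 = 17.5; pos_y_3 = 10; pos_z_3 = 8.5; height_3 = 8; pos_x_4 = 6.5; pos_y_4 = 6.5; pos_z_4 = 7.5; width_4 = 3.5; depth_4 = 6; pos_x_5 = 2; pos_y_5 = 4; pos_z_5 = 11; width_5 = 4.5; height_5 = 7.5; pos_x_6 = 0.5; pos_y_6 = 1; pos_z_6 = 8; width_6 = 6.5; height_6 = 7.5; pos_x_7 = 5.5; pos_y_7 = 6; pos_z_7 = 0.5; radius_7 = 3; pos_x_8 = 10; pos_y_8 = 3; pos_z_8 = 1.5; height_8 = 3.5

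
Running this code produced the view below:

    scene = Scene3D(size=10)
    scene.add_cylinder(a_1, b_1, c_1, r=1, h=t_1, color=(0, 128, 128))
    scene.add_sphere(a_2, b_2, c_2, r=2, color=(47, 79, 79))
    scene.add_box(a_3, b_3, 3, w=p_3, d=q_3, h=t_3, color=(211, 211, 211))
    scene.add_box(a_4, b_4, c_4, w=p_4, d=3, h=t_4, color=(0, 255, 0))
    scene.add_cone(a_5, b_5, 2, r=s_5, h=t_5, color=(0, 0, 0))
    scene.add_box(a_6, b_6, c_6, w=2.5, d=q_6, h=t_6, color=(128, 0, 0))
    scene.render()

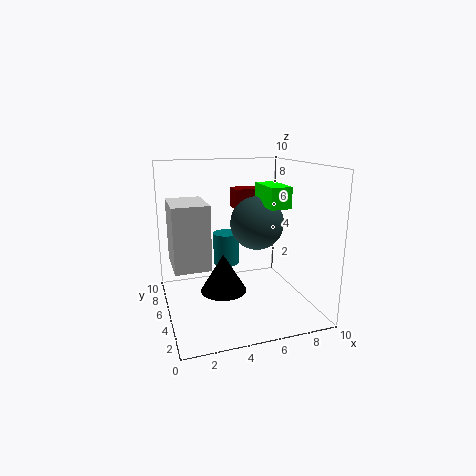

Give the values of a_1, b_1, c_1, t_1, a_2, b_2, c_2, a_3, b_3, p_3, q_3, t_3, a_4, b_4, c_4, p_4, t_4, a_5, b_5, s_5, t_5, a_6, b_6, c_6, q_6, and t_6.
a_1 = 5; b_1 = 8; c_1 = 2; t_1 = 2.5; a_2 = 7; b_2 = 6.5; c_2 = 5.5; a_3 = 0.5; b_3 = 4.5; p_3 = 2.5; q_3 = 3.5; t_3 = 4.5; a_4 = 7; b_4 = 4; c_4 = 7; p_4 = 1.5; t_4 = 1.5; a_5 = 3.5; b_5 = 3.5; s_5 = 1.5; t_5 = 2.5; a_6 = 5.5; b_6 = 7; c_6 = 6.5; q_6 = 1.5; t_6 = 1.5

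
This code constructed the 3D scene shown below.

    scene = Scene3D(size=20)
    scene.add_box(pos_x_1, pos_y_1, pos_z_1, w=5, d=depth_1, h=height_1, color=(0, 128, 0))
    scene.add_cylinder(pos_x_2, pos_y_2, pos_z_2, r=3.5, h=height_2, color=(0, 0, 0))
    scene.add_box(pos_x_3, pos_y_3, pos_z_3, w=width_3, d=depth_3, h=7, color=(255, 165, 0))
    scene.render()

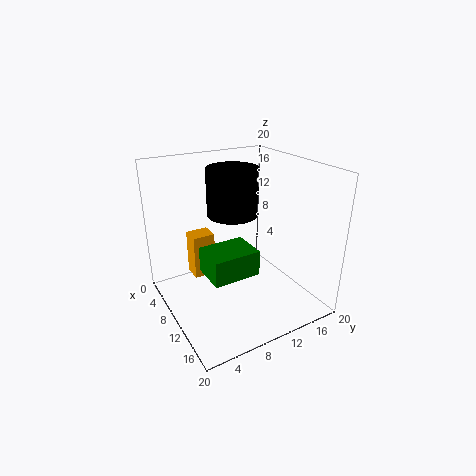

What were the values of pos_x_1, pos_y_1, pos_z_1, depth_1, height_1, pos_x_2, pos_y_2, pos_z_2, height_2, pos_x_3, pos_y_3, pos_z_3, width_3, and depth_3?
pos_x_1 = 9; pos_y_1 = 4.5; pos_z_1 = 6; depth_1 = 6.5; height_1 = 3.5; pos_x_2 = 8.5; pos_y_2 = 10; pos_z_2 = 13; height_2 = 6.5; pos_x_3 = 0.5; pos_y_3 = 6; pos_z_3 = 1; width_3 = 3; depth_3 = 3.5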